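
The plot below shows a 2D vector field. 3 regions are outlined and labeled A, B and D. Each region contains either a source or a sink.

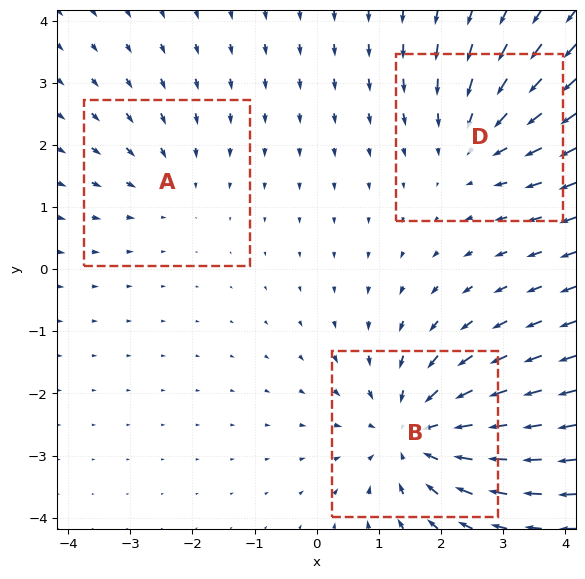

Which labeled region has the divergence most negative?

B

Divergence at each region's feature centre — A: about -2, B: about -4, D: about -3. Region B is most negative.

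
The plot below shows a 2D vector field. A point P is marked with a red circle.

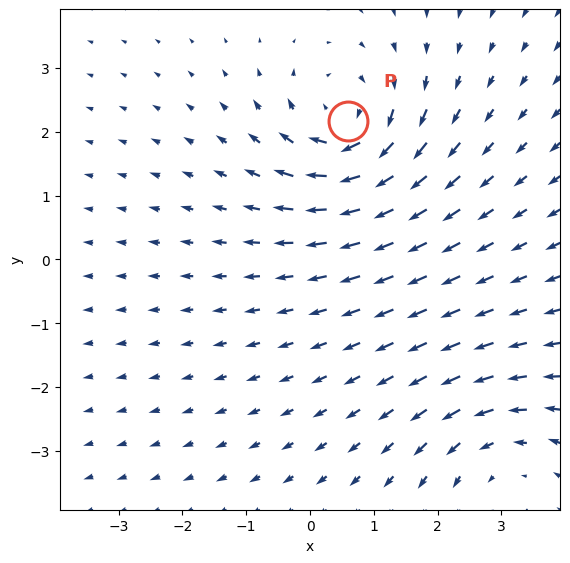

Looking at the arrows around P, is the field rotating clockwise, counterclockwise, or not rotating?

clockwise

Near P at (0.6, 2.2) the arrows circulate clockwise. The curl (z-component) there is about -5; negative curl means clockwise rotation.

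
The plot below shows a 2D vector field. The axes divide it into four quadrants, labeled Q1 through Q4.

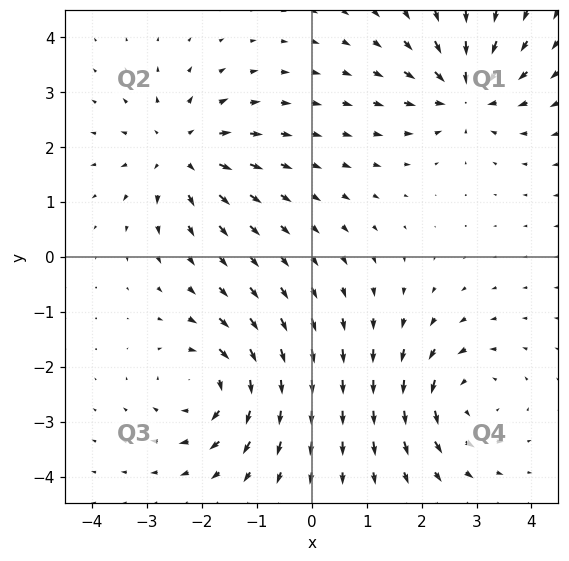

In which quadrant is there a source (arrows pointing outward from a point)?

The source sits at approximately (-2.4, 1.9), which lies in quadrant Q2. The divergence there is about +5, positive as expected for a source.

Q2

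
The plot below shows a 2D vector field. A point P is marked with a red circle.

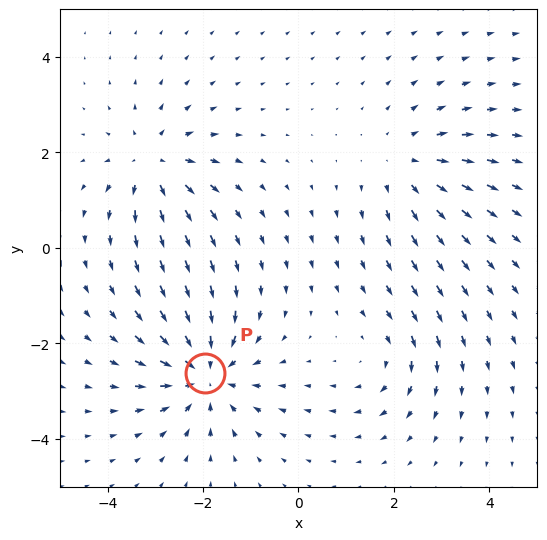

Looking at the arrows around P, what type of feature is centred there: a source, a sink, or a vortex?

At P (-1.9, -2.6) the arrows converge inward. Divergence about -5, curl ≈0 — negative divergence with near-zero curl is a sink.

sink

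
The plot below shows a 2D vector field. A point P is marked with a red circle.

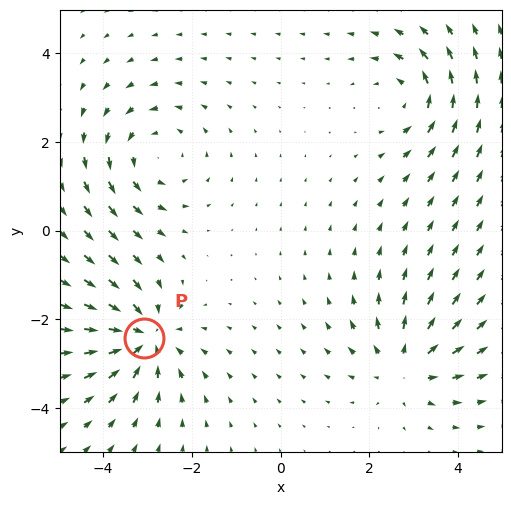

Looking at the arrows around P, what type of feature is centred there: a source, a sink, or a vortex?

At P (-3.1, -2.4) the arrows converge inward. Divergence about -5, curl ≈0 — negative divergence with near-zero curl is a sink.

sink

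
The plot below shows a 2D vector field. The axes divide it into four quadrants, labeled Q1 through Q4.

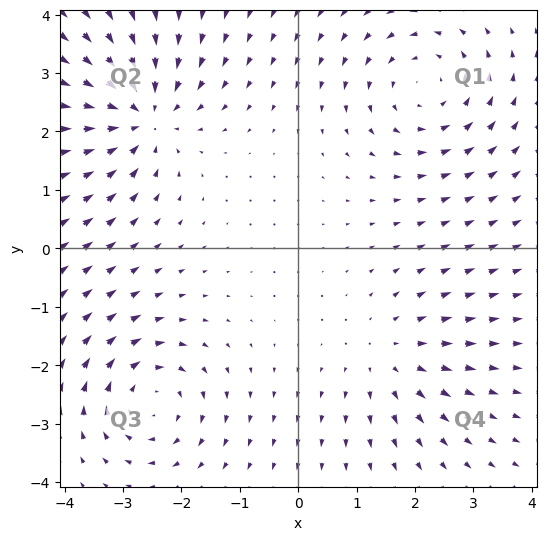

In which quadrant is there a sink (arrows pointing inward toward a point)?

Q2

The sink sits at approximately (-2.7, 2.3), which lies in quadrant Q2. The divergence there is about -5, negative as expected for a sink.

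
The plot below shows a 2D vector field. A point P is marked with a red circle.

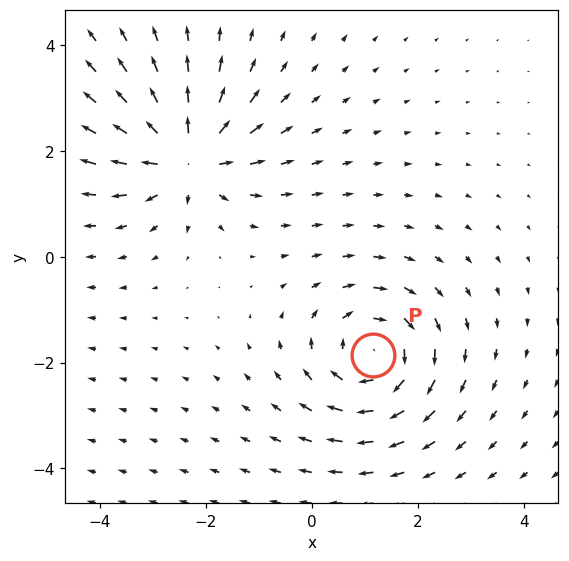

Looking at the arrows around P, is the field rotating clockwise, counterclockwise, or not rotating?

Near P at (1.1, -1.9) the arrows circulate clockwise. The curl (z-component) there is about -3; negative curl means clockwise rotation.

clockwise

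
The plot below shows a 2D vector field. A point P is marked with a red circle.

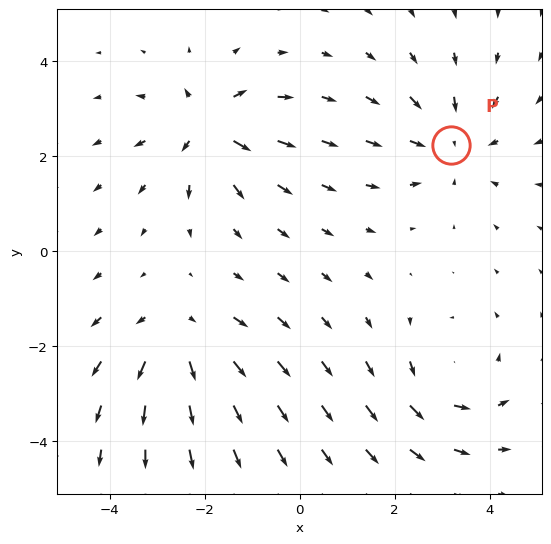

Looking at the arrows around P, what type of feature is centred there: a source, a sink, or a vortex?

At P (3.2, 2.2) the arrows converge inward. Divergence about -3, curl ≈0 — negative divergence with near-zero curl is a sink.

sink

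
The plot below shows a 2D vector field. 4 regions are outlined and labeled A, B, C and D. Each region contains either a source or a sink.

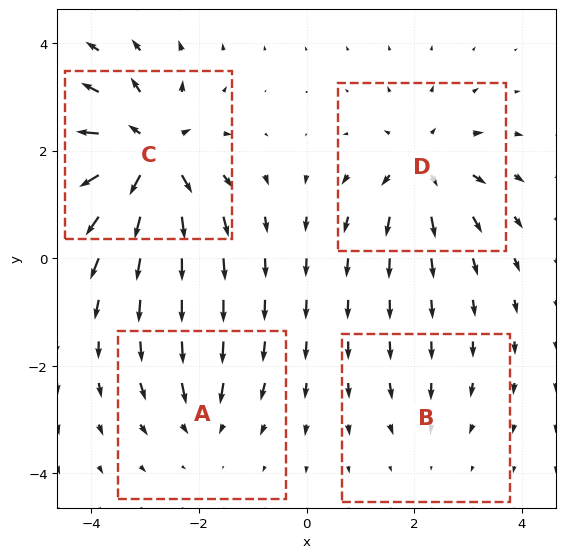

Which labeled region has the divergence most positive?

Divergence at each region's feature centre — A: about -4, B: about -2, C: about +9, D: about +5. Region C is most positive.

C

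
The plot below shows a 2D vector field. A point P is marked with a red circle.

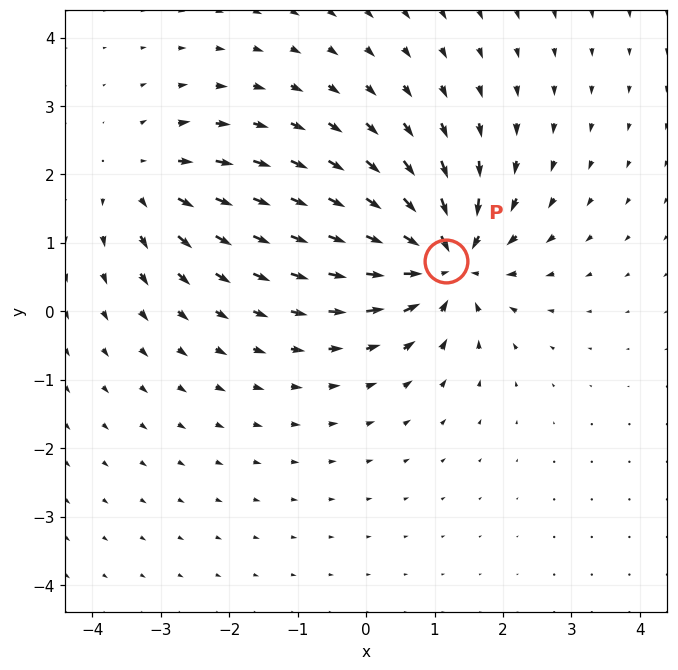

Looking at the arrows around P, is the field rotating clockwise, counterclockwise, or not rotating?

Near P at (1.2, 0.7) the arrows show no circulation. The curl there is ≈0.

not rotating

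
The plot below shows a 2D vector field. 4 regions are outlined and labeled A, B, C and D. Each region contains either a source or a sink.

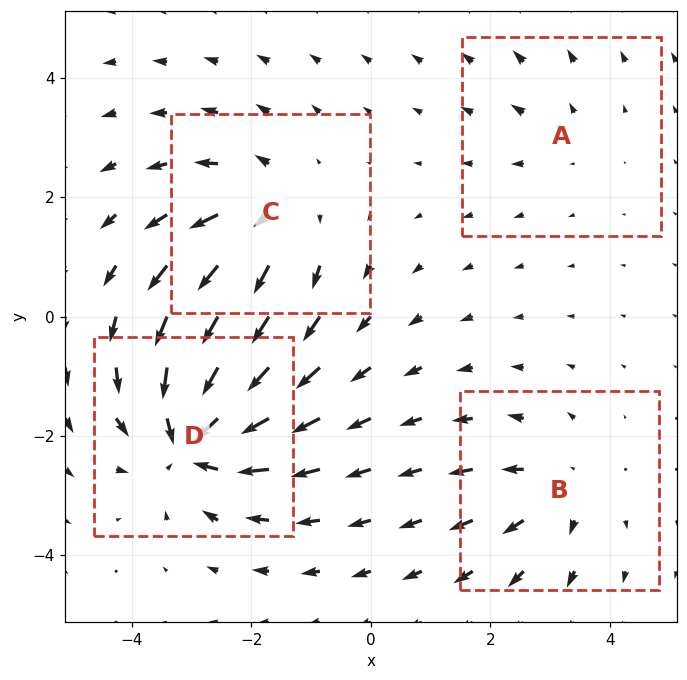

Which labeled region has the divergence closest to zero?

Divergence at each region's feature centre — A: about +2, B: about +3, C: about +5, D: about -7. Region A is closest to zero.

A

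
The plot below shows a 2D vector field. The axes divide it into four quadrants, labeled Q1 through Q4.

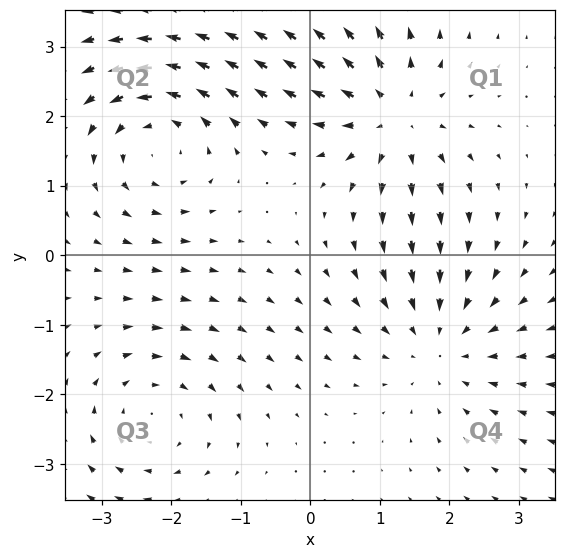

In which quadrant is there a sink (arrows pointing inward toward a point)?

Q4

The sink sits at approximately (1.9, -1.3), which lies in quadrant Q4. The divergence there is about -3, negative as expected for a sink.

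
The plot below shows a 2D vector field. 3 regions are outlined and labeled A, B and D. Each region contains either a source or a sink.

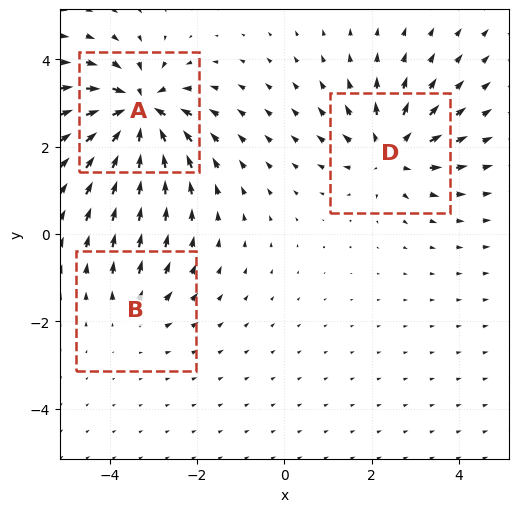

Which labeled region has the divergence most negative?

Divergence at each region's feature centre — A: about -6, B: about +2, D: about +4. Region A is most negative.

A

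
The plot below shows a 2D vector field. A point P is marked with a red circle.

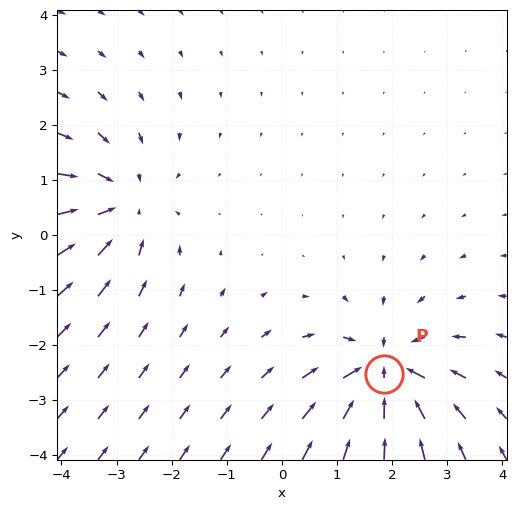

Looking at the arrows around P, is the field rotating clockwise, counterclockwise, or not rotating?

Near P at (1.9, -2.5) the arrows show no circulation. The curl there is ≈0.

not rotating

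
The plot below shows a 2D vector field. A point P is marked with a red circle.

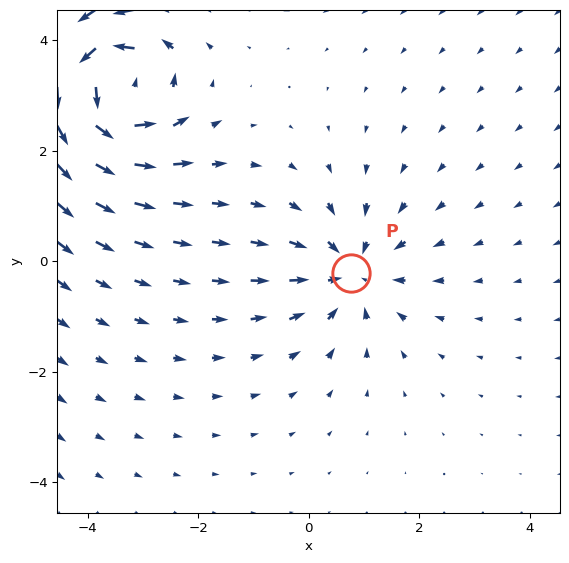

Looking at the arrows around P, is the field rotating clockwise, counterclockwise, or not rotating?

Near P at (0.8, -0.2) the arrows show no circulation. The curl there is ≈0.

not rotating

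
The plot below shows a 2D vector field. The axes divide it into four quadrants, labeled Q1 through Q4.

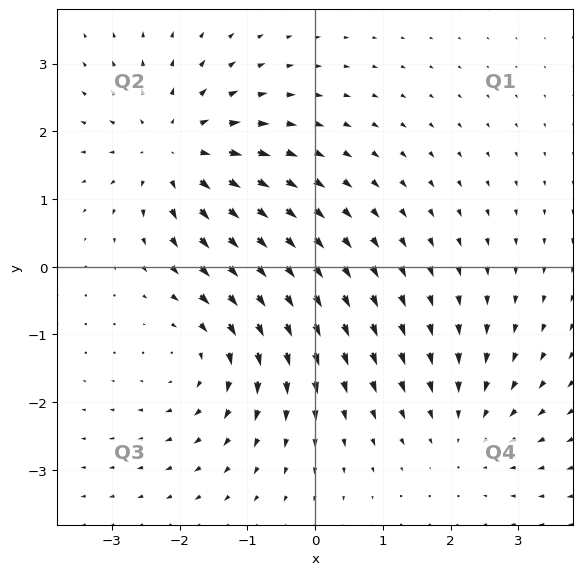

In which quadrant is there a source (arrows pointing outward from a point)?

Q2

The source sits at approximately (-2.0, 1.7), which lies in quadrant Q2. The divergence there is about +5, positive as expected for a source.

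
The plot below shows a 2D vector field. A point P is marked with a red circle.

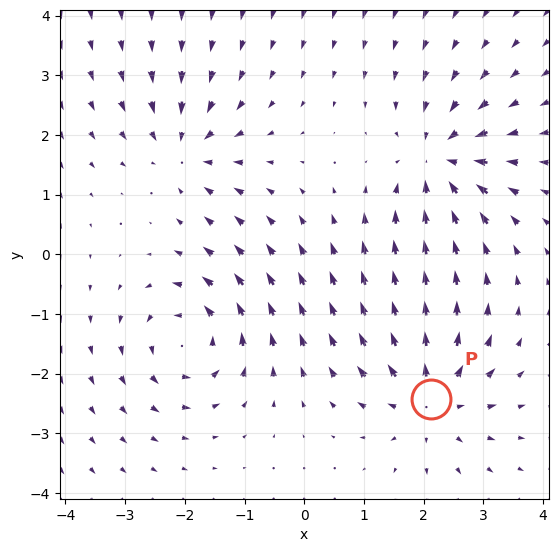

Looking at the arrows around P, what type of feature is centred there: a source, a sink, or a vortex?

source

At P (2.1, -2.4) the arrows spread outward. Divergence about +6, curl ≈0 — positive divergence with near-zero curl is a source.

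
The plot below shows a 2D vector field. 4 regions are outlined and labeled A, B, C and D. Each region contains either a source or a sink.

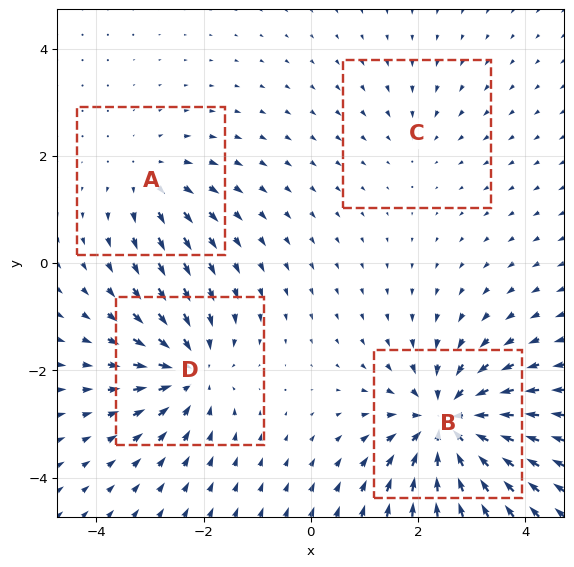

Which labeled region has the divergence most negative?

Divergence at each region's feature centre — A: about +4, B: about -8, C: about -2, D: about -5. Region B is most negative.

B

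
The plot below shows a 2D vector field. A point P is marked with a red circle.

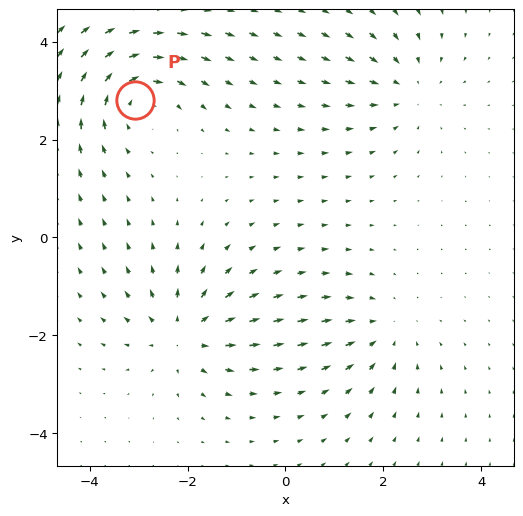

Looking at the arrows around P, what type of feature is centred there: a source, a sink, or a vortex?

At P (-3.1, 2.8) the arrows circulate clockwise. Divergence ≈0, curl about -5 — near-zero divergence with nonzero curl is a vortex.

vortex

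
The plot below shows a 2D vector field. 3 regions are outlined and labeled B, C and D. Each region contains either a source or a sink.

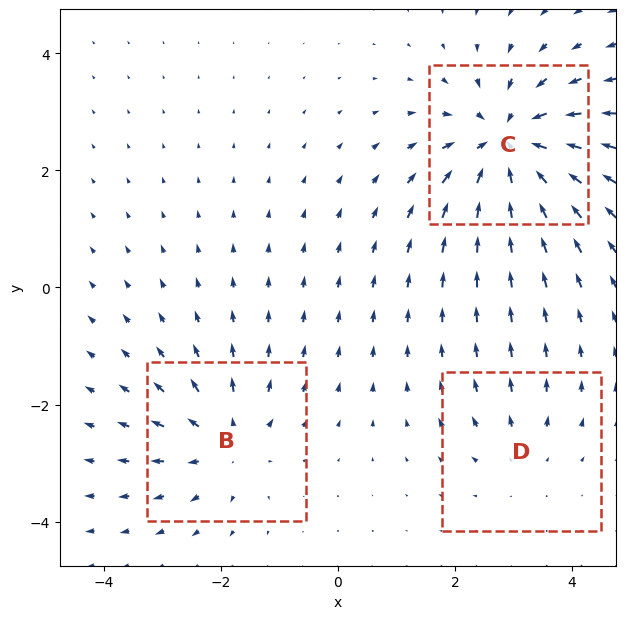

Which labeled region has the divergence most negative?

C

Divergence at each region's feature centre — B: about +3, C: about -5, D: about +2. Region C is most negative.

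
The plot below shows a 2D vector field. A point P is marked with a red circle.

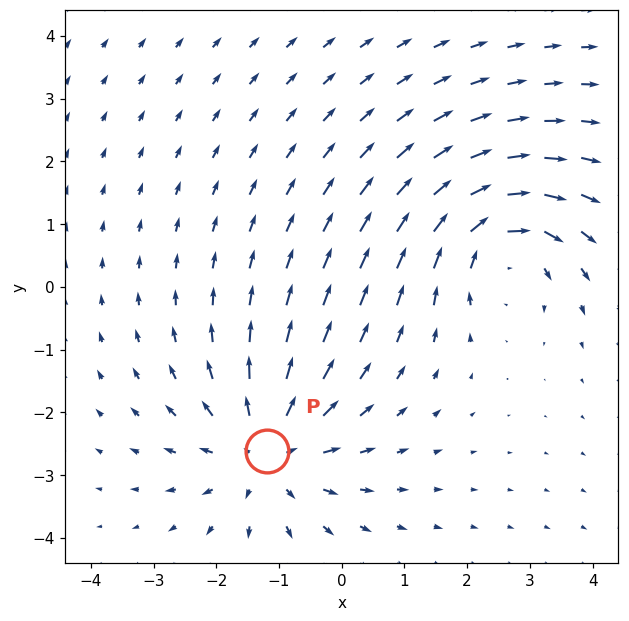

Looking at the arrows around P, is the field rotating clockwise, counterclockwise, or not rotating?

Near P at (-1.2, -2.6) the arrows show no circulation. The curl there is ≈0.

not rotating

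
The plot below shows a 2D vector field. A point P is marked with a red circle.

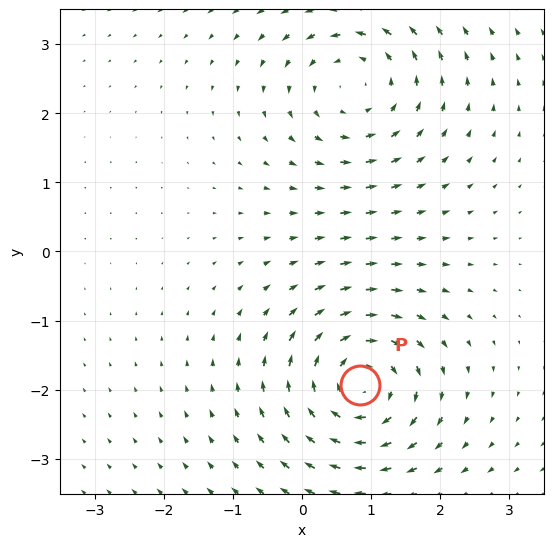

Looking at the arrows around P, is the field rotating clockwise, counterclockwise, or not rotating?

Near P at (0.8, -1.9) the arrows circulate clockwise. The curl (z-component) there is about -7; negative curl means clockwise rotation.

clockwise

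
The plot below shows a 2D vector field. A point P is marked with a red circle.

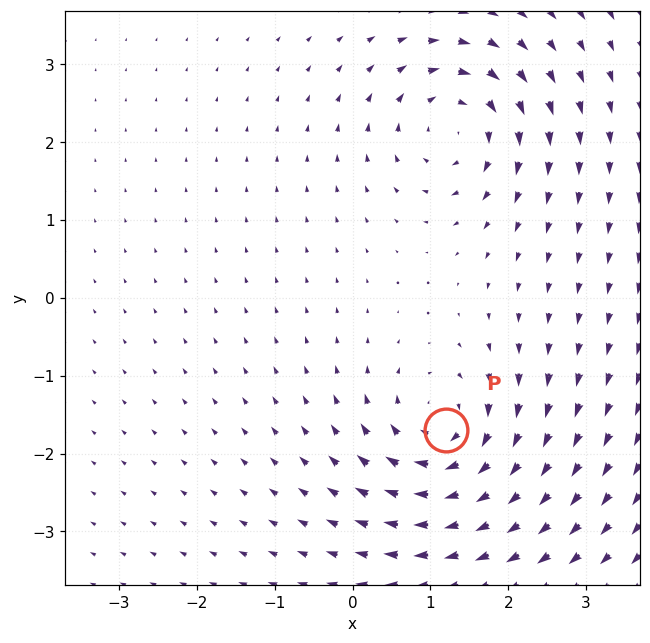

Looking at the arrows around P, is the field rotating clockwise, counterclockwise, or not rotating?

clockwise

Near P at (1.2, -1.7) the arrows circulate clockwise. The curl (z-component) there is about -5; negative curl means clockwise rotation.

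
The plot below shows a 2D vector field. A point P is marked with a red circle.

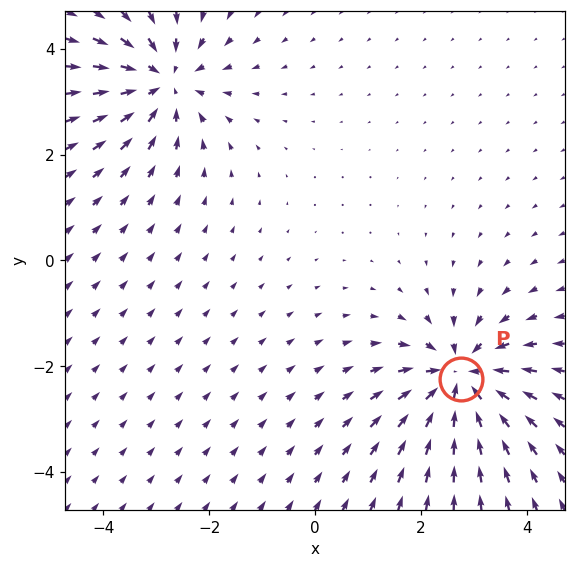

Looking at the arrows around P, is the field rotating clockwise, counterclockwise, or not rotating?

Near P at (2.8, -2.2) the arrows show no circulation. The curl there is ≈0.

not rotating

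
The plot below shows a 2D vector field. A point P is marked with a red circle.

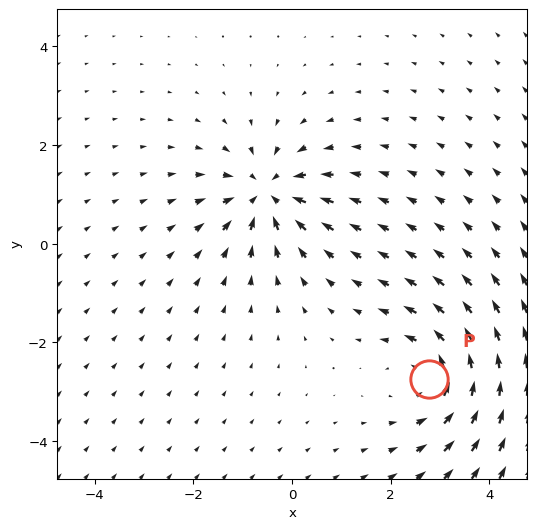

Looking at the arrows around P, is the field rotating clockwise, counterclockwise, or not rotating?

Near P at (2.8, -2.7) the arrows circulate counterclockwise. The curl (z-component) there is about +4; positive curl means counterclockwise rotation.

counterclockwise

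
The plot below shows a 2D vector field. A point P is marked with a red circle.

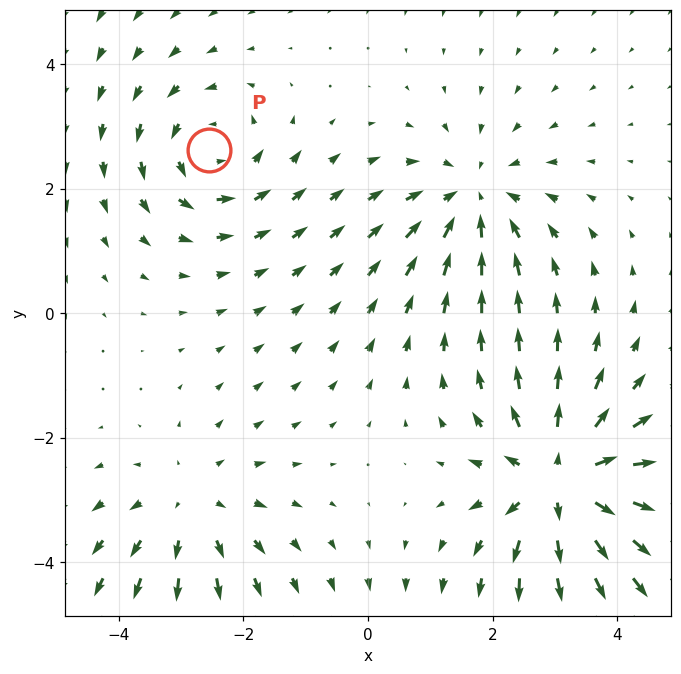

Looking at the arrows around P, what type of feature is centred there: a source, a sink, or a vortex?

vortex

At P (-2.6, 2.6) the arrows circulate counterclockwise. Divergence ≈0, curl about +3 — near-zero divergence with nonzero curl is a vortex.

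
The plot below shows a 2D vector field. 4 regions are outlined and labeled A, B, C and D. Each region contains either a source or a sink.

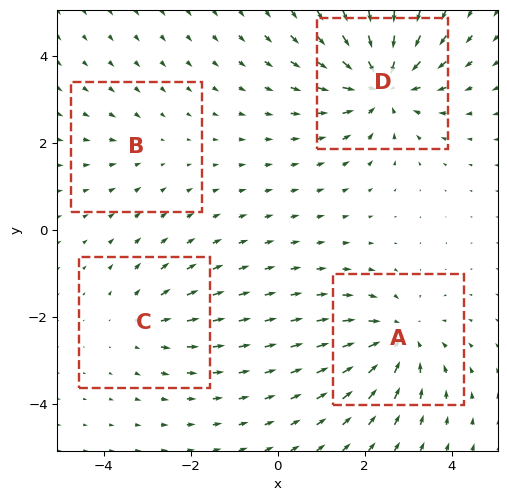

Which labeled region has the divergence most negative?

D

Divergence at each region's feature centre — A: about -5, B: about -2, C: about +3, D: about -6. Region D is most negative.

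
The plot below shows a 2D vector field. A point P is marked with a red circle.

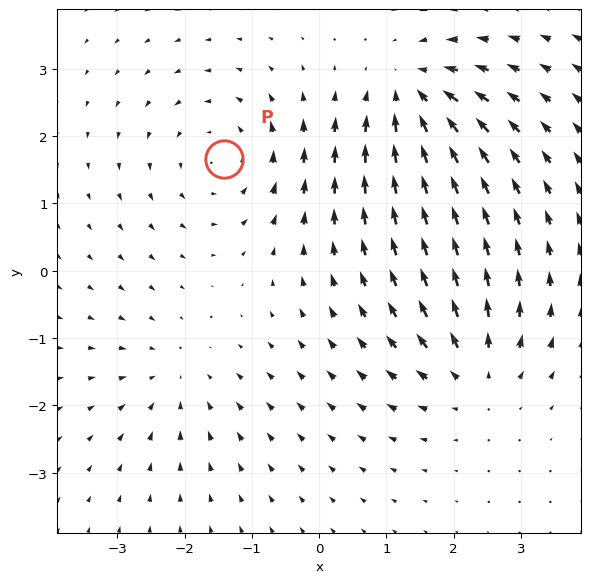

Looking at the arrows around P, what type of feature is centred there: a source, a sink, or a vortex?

vortex

At P (-1.4, 1.7) the arrows circulate counterclockwise. Divergence ≈0, curl about +4 — near-zero divergence with nonzero curl is a vortex.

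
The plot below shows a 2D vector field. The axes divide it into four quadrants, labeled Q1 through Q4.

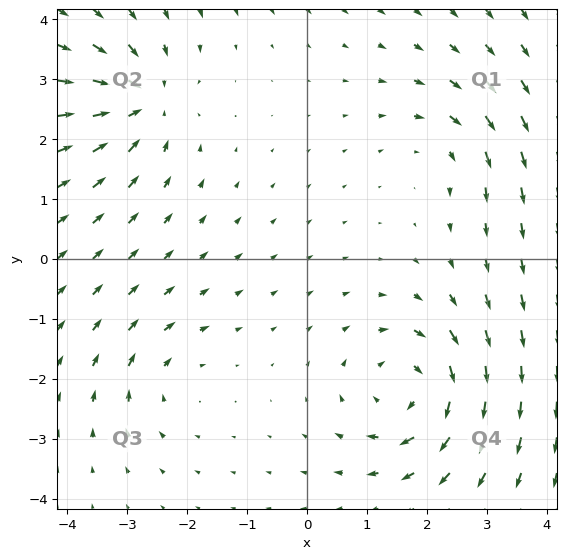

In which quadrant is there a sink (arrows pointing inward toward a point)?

Q2

The sink sits at approximately (-2.8, 2.6), which lies in quadrant Q2. The divergence there is about -5, negative as expected for a sink.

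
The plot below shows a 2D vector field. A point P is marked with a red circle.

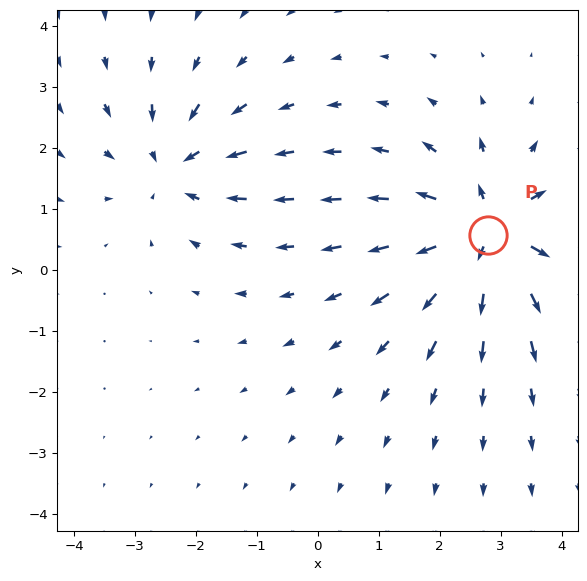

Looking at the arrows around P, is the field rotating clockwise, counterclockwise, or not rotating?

not rotating

Near P at (2.8, 0.6) the arrows show no circulation. The curl there is ≈0.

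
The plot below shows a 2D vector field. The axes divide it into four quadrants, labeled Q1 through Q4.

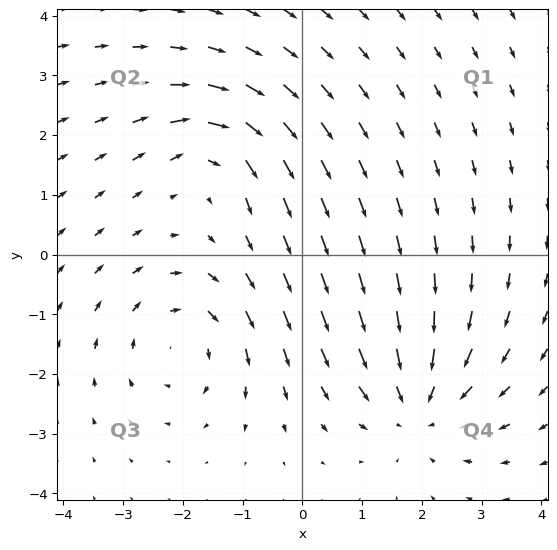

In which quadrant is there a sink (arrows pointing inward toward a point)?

Q4

The sink sits at approximately (1.9, -2.5), which lies in quadrant Q4. The divergence there is about -4, negative as expected for a sink.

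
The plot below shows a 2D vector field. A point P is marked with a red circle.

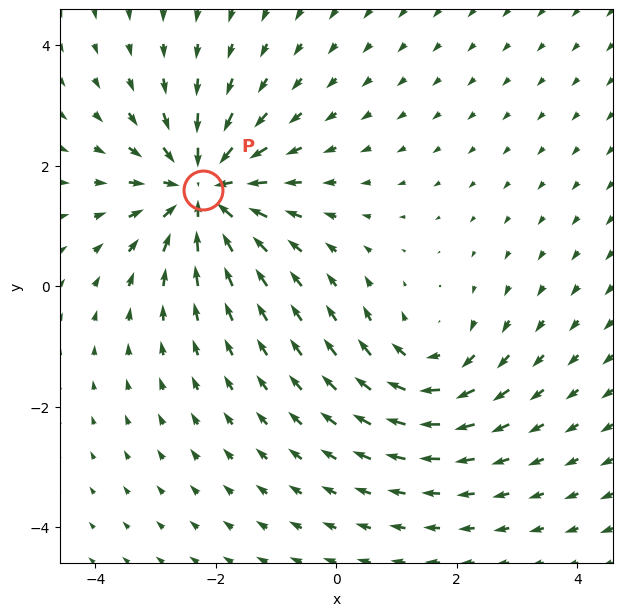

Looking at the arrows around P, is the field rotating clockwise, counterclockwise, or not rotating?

Near P at (-2.2, 1.6) the arrows show no circulation. The curl there is ≈0.

not rotating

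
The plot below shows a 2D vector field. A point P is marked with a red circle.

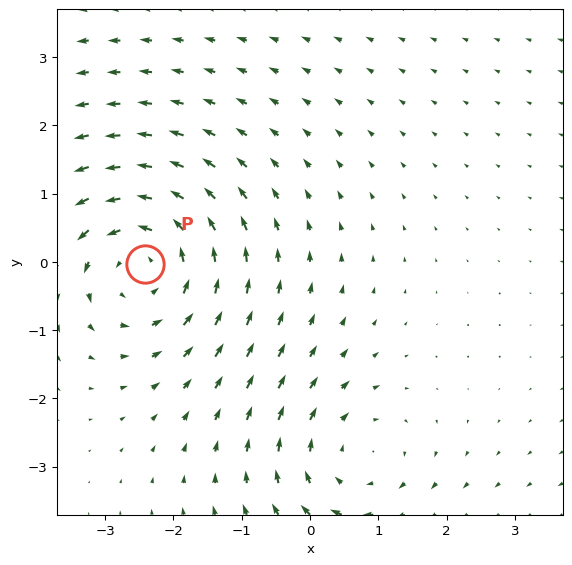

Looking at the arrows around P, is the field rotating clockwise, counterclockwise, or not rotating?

counterclockwise

Near P at (-2.4, -0.0) the arrows circulate counterclockwise. The curl (z-component) there is about +4; positive curl means counterclockwise rotation.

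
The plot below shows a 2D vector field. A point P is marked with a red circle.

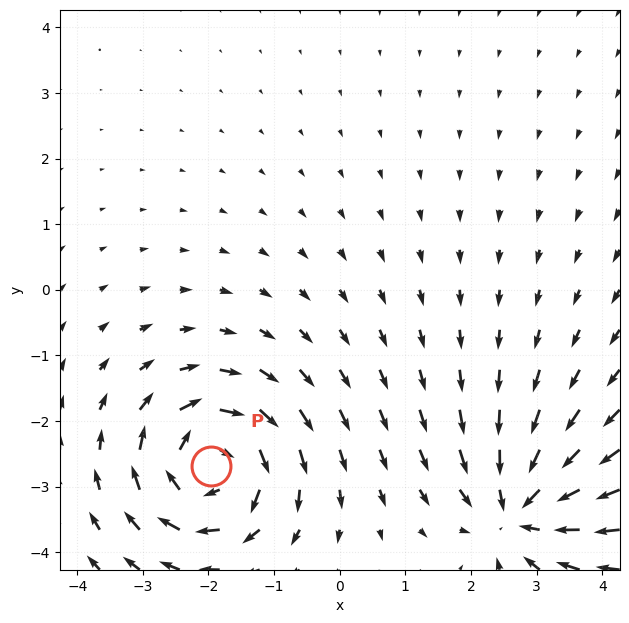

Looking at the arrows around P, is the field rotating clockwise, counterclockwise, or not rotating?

clockwise

Near P at (-2.0, -2.7) the arrows circulate clockwise. The curl (z-component) there is about -6; negative curl means clockwise rotation.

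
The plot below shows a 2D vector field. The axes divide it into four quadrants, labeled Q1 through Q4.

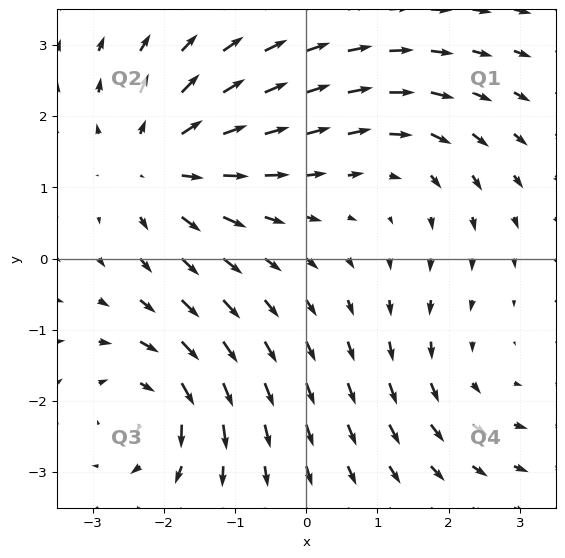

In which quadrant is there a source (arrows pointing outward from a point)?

The source sits at approximately (-2.1, 1.3), which lies in quadrant Q2. The divergence there is about +4, positive as expected for a source.

Q2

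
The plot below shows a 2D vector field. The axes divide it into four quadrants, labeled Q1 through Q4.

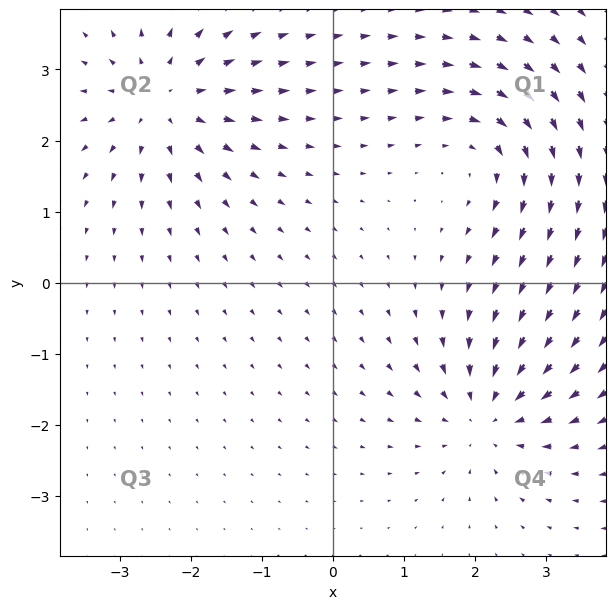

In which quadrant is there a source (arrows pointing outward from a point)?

The source sits at approximately (-2.4, 2.6), which lies in quadrant Q2. The divergence there is about +5, positive as expected for a source.

Q2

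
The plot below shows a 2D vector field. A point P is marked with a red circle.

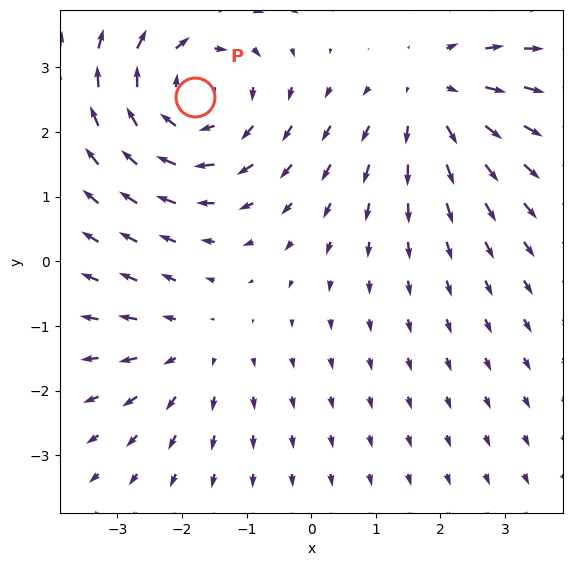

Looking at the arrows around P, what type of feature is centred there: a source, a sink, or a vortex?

vortex

At P (-1.8, 2.5) the arrows circulate clockwise. Divergence ≈0, curl about -4 — near-zero divergence with nonzero curl is a vortex.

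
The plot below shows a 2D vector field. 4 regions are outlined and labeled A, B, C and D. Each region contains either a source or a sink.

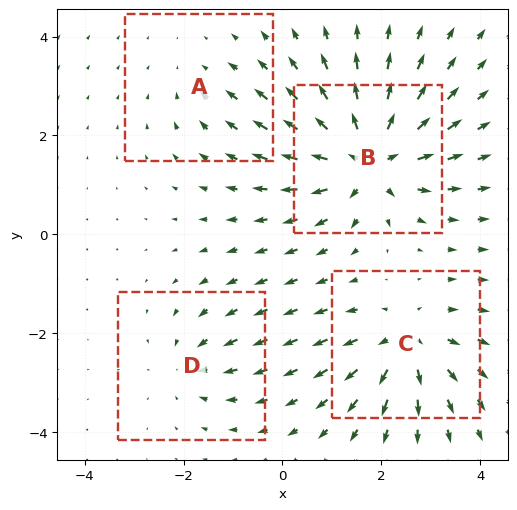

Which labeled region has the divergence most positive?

Divergence at each region's feature centre — A: about -2, B: about +7, C: about +5, D: about -3. Region B is most positive.

B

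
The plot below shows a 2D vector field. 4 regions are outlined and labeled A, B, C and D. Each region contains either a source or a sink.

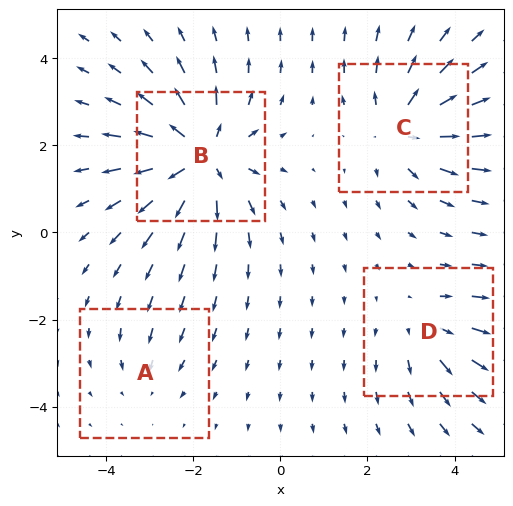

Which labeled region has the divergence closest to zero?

Divergence at each region's feature centre — A: about -2, B: about +7, C: about +5, D: about +3. Region A is closest to zero.

A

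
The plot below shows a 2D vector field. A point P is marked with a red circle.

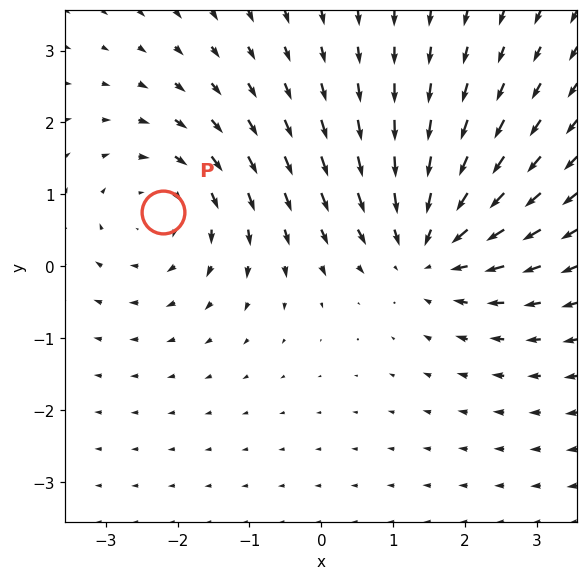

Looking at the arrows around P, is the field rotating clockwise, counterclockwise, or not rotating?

Near P at (-2.2, 0.8) the arrows circulate clockwise. The curl (z-component) there is about -2; negative curl means clockwise rotation.

clockwise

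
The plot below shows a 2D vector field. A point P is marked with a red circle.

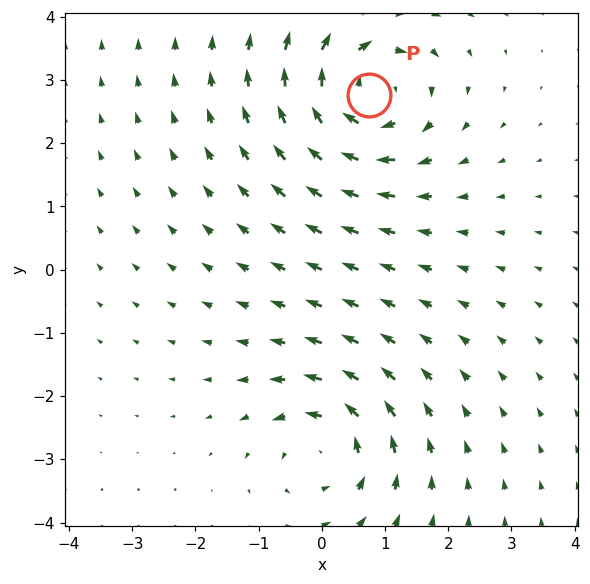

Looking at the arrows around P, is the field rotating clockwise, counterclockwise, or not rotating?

Near P at (0.8, 2.8) the arrows circulate clockwise. The curl (z-component) there is about -5; negative curl means clockwise rotation.

clockwise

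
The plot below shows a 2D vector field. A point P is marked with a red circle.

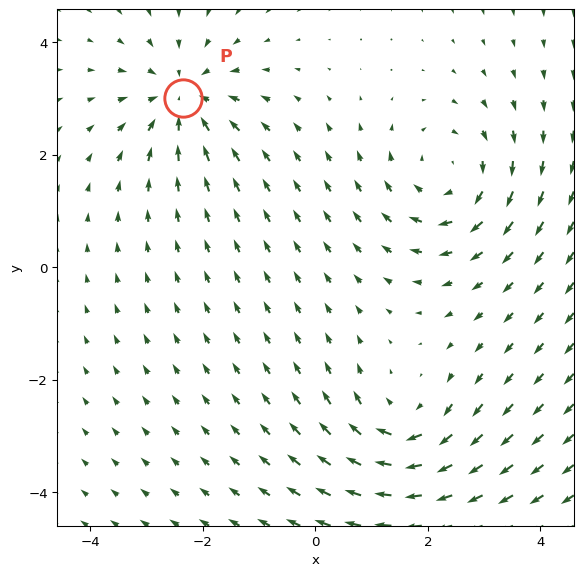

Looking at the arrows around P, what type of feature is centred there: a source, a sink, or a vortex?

sink

At P (-2.4, 3.0) the arrows converge inward. Divergence about -5, curl ≈0 — negative divergence with near-zero curl is a sink.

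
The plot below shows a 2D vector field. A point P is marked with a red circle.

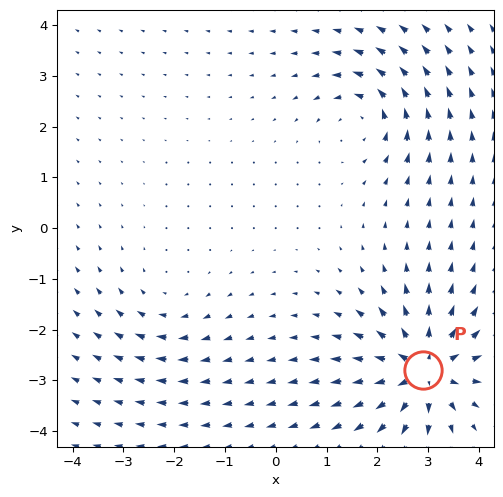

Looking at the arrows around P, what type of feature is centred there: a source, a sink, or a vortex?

source

At P (2.9, -2.8) the arrows spread outward. Divergence about +7, curl ≈0 — positive divergence with near-zero curl is a source.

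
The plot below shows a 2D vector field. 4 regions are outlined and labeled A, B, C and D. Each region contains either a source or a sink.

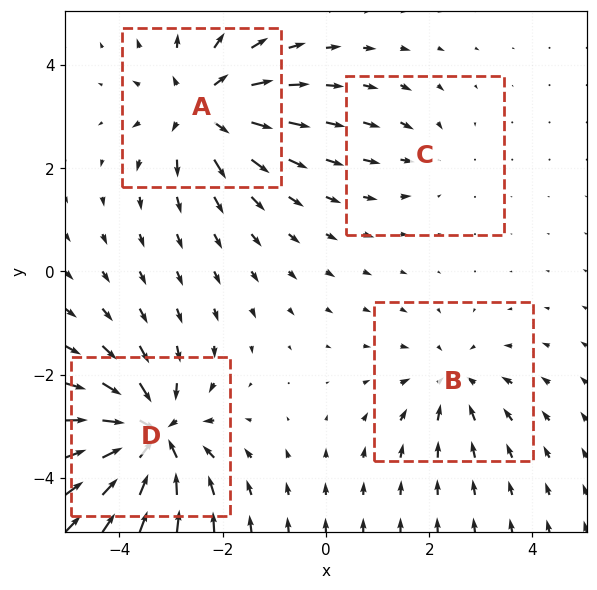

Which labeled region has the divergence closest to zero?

Divergence at each region's feature centre — A: about +5, B: about -4, C: about -2, D: about -7. Region C is closest to zero.

C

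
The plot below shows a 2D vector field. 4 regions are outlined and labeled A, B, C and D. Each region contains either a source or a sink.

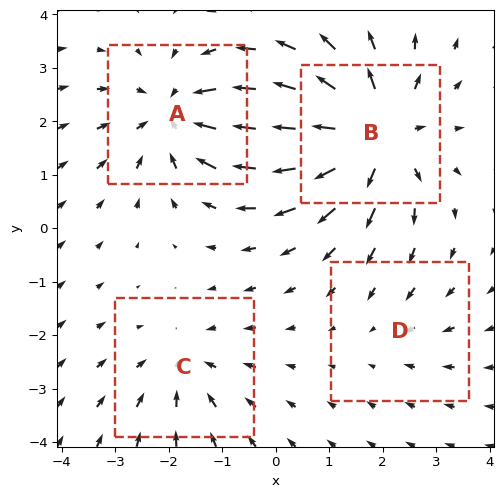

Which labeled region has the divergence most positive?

Divergence at each region's feature centre — A: about -5, B: about +6, C: about -3, D: about -2. Region B is most positive.

B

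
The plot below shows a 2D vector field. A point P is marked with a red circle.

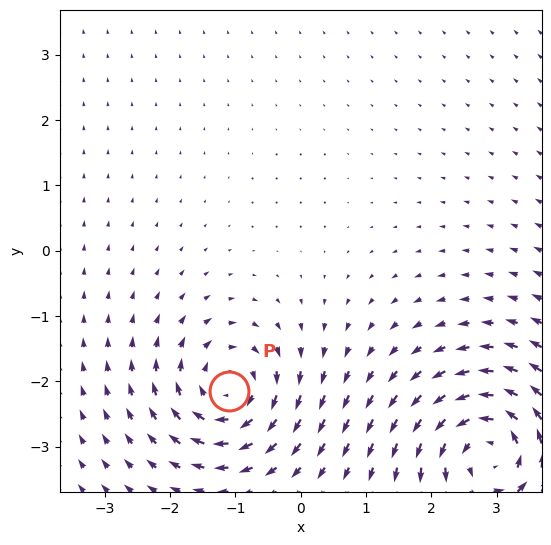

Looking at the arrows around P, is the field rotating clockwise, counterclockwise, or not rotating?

Near P at (-1.1, -2.1) the arrows circulate clockwise. The curl (z-component) there is about -5; negative curl means clockwise rotation.

clockwise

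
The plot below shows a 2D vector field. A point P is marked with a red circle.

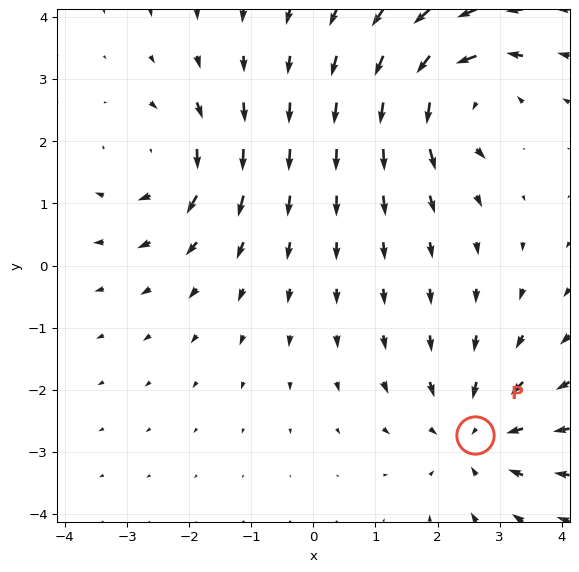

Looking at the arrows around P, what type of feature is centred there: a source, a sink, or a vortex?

sink

At P (2.6, -2.7) the arrows converge inward. Divergence about -3, curl ≈0 — negative divergence with near-zero curl is a sink.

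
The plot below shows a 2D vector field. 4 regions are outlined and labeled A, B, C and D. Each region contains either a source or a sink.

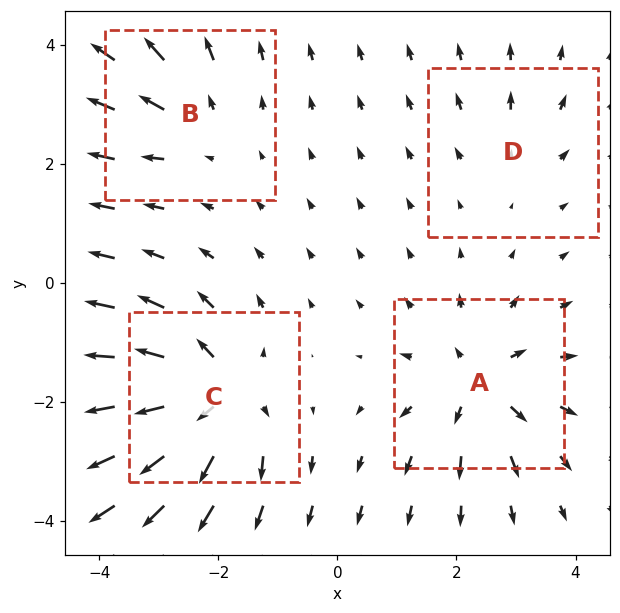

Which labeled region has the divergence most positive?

C

Divergence at each region's feature centre — A: about +6, B: about +4, C: about +8, D: about +2. Region C is most positive.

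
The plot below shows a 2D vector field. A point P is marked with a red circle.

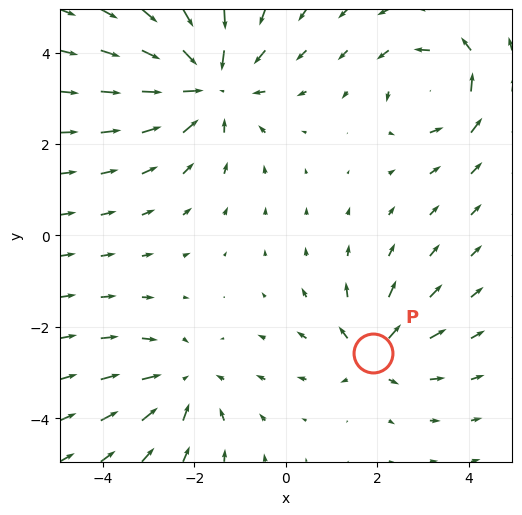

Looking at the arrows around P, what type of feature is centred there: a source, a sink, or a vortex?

At P (1.9, -2.6) the arrows spread outward. Divergence about +4, curl ≈0 — positive divergence with near-zero curl is a source.

source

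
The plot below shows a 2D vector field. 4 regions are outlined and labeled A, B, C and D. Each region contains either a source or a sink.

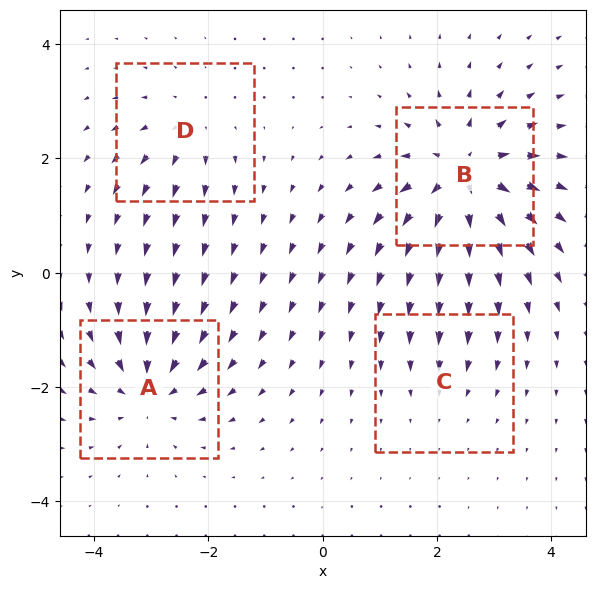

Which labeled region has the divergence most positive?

Divergence at each region's feature centre — A: about -6, B: about +8, C: about -2, D: about +4. Region B is most positive.

B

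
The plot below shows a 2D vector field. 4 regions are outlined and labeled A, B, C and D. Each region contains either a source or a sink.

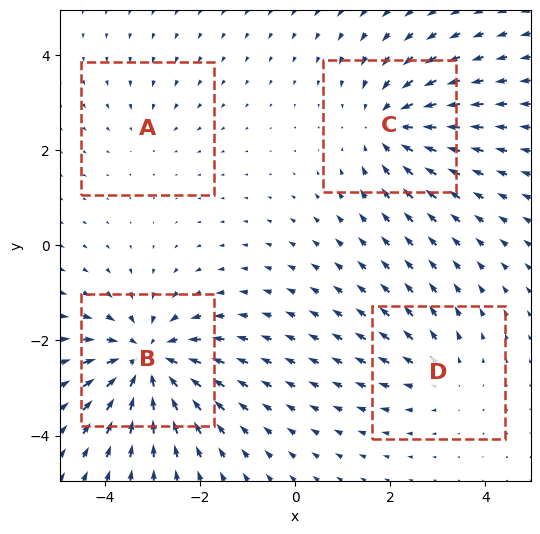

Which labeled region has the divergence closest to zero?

A

Divergence at each region's feature centre — A: about -2, B: about -7, C: about -5, D: about +3. Region A is closest to zero.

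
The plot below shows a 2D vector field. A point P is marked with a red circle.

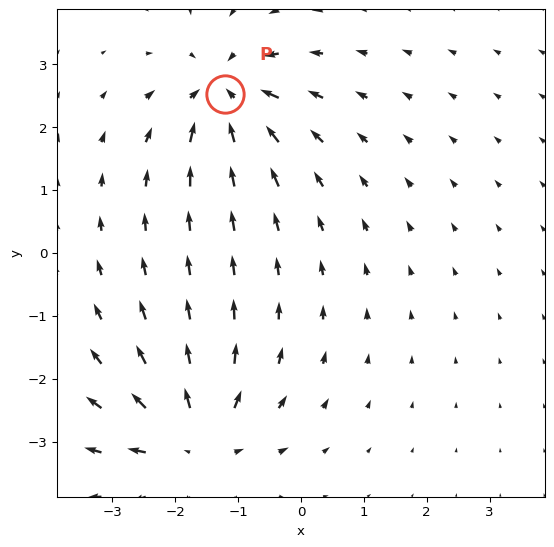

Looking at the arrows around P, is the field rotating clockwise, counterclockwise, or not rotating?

not rotating

Near P at (-1.2, 2.5) the arrows show no circulation. The curl there is ≈0.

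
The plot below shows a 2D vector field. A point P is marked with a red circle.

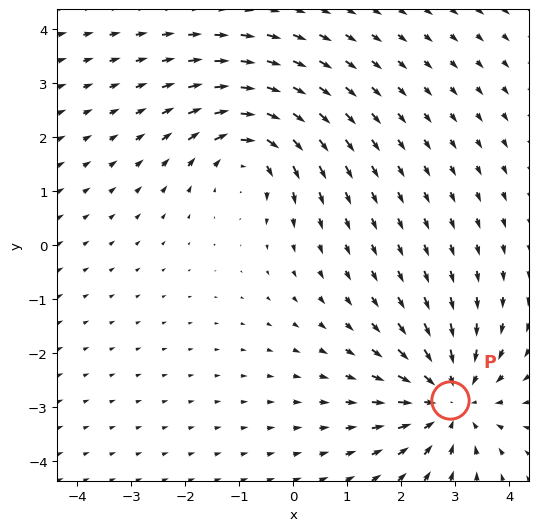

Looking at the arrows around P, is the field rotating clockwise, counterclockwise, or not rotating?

not rotating

Near P at (2.9, -2.9) the arrows show no circulation. The curl there is ≈0.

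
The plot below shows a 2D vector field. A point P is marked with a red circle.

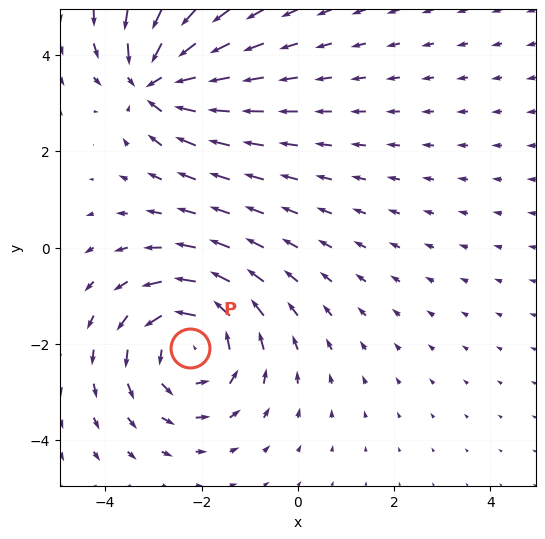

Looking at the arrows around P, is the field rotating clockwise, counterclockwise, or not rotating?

Near P at (-2.2, -2.1) the arrows circulate counterclockwise. The curl (z-component) there is about +3; positive curl means counterclockwise rotation.

counterclockwise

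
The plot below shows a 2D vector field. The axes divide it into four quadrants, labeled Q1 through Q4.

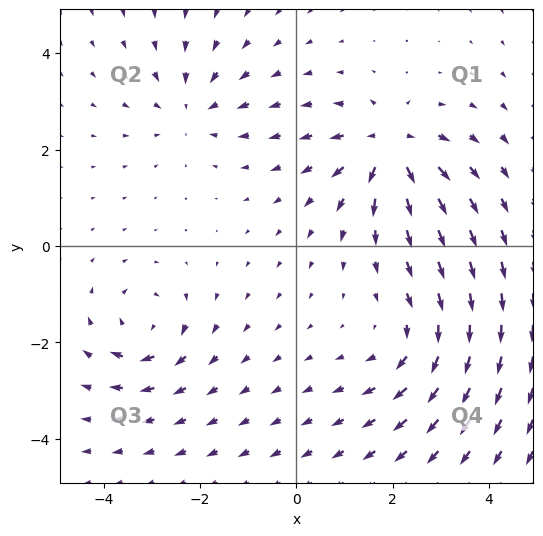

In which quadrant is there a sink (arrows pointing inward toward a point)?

The sink sits at approximately (-2.2, 2.8), which lies in quadrant Q2. The divergence there is about -3, negative as expected for a sink.

Q2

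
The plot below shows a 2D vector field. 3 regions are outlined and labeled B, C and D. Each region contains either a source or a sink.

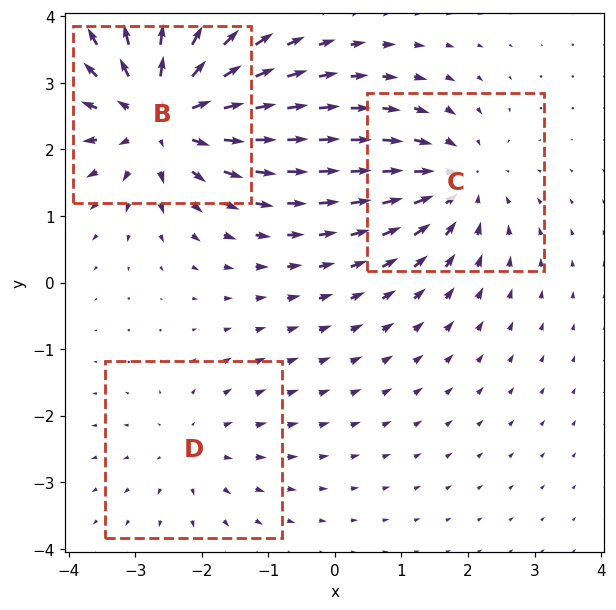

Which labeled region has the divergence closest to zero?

Divergence at each region's feature centre — B: about +5, C: about -3, D: about +2. Region D is closest to zero.

D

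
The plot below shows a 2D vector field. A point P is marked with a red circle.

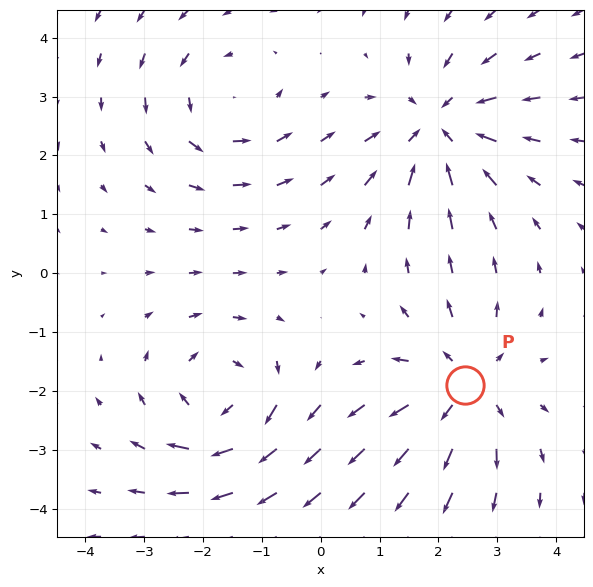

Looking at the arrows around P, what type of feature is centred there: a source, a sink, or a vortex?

At P (2.4, -1.9) the arrows spread outward. Divergence about +5, curl ≈0 — positive divergence with near-zero curl is a source.

source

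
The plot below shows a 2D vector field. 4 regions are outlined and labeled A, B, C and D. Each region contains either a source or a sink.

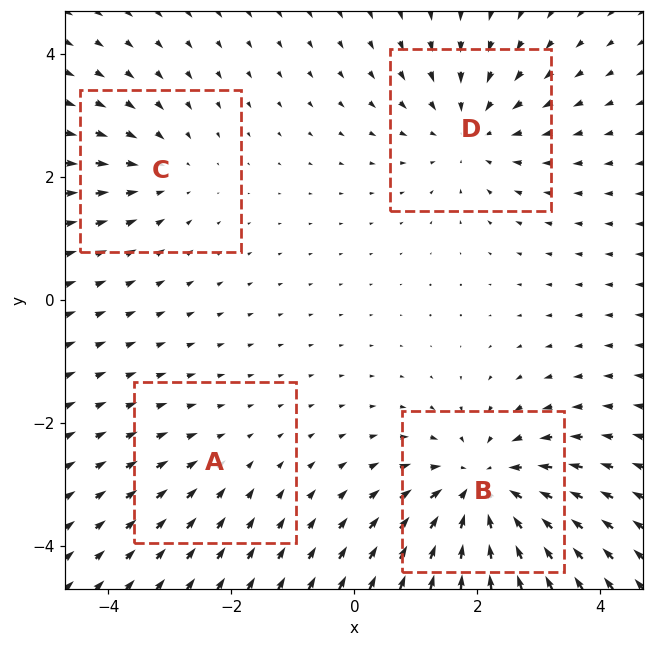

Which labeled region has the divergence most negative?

B

Divergence at each region's feature centre — A: about -2, B: about -6, C: about -3, D: about -4. Region B is most negative.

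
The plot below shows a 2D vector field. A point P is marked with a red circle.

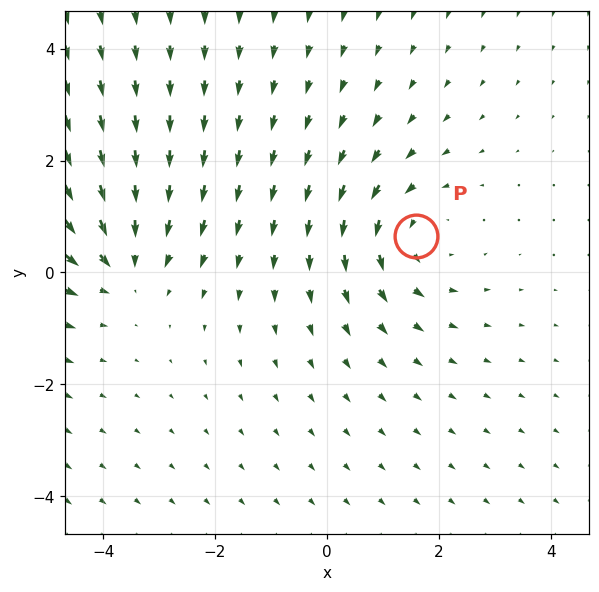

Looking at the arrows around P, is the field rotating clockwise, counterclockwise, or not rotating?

Near P at (1.6, 0.6) the arrows circulate counterclockwise. The curl (z-component) there is about +3; positive curl means counterclockwise rotation.

counterclockwise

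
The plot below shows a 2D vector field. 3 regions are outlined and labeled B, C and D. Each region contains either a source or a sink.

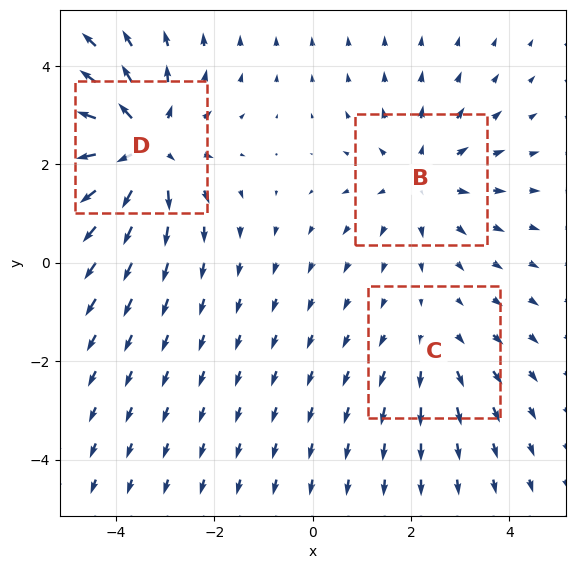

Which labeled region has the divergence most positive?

D

Divergence at each region's feature centre — B: about +3, C: about +2, D: about +4. Region D is most positive.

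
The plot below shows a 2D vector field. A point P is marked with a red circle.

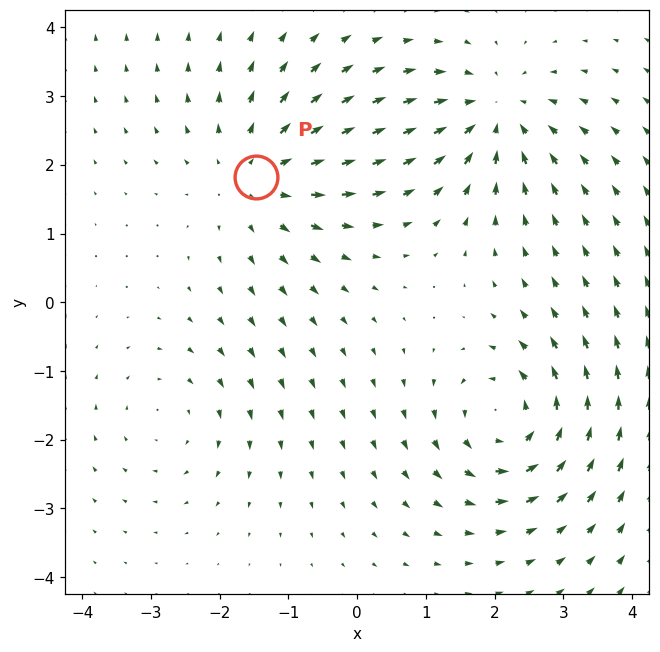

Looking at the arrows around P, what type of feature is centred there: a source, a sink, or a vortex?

source

At P (-1.5, 1.8) the arrows spread outward. Divergence about +3, curl ≈0 — positive divergence with near-zero curl is a source.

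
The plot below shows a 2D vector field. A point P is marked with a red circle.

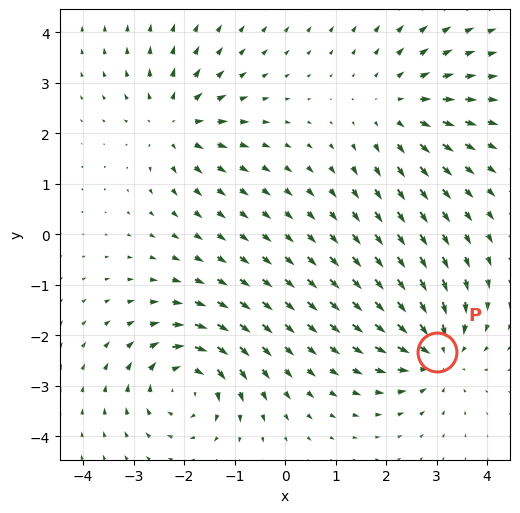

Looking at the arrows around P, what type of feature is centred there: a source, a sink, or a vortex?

sink

At P (3.0, -2.3) the arrows converge inward. Divergence about -5, curl ≈0 — negative divergence with near-zero curl is a sink.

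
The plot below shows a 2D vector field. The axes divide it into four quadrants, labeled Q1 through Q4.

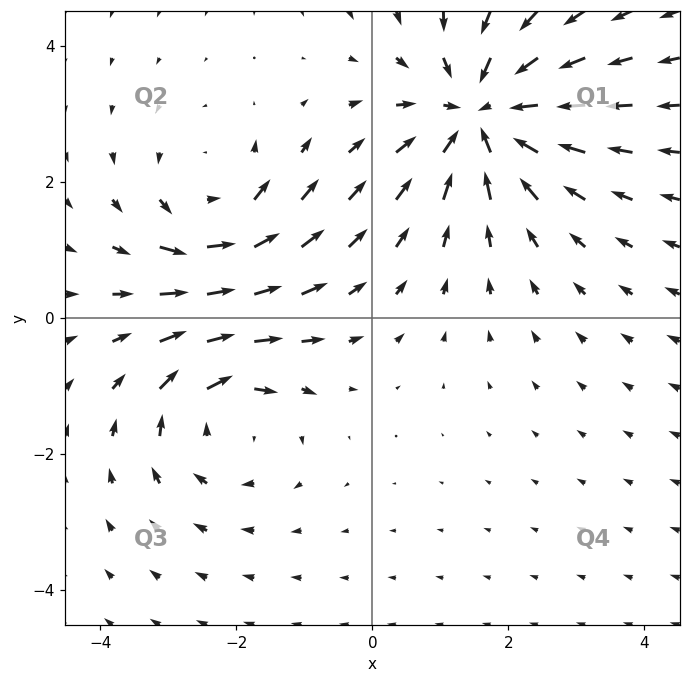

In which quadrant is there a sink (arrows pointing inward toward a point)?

The sink sits at approximately (1.6, 3.0), which lies in quadrant Q1. The divergence there is about -4, negative as expected for a sink.

Q1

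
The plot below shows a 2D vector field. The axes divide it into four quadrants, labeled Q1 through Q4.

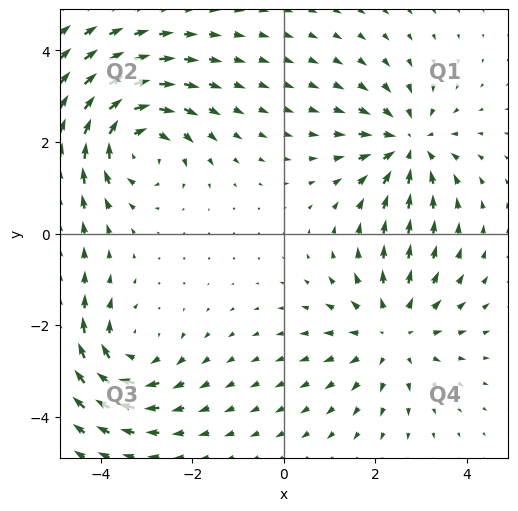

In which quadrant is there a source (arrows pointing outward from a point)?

Q4

The source sits at approximately (2.4, -2.2), which lies in quadrant Q4. The divergence there is about +3, positive as expected for a source.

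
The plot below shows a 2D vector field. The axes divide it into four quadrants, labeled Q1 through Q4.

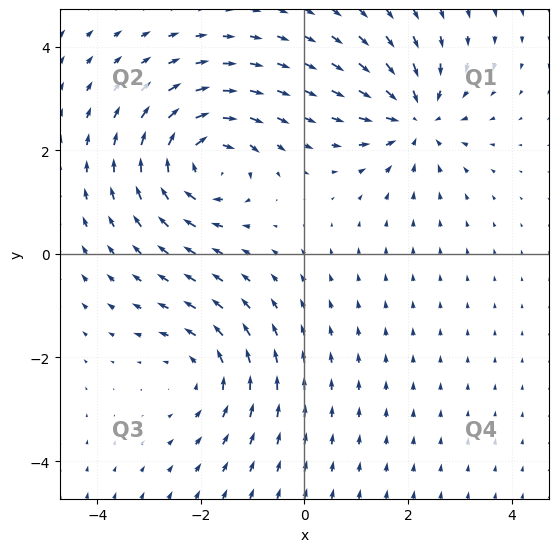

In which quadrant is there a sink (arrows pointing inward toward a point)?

Q1

The sink sits at approximately (2.1, 2.6), which lies in quadrant Q1. The divergence there is about -3, negative as expected for a sink.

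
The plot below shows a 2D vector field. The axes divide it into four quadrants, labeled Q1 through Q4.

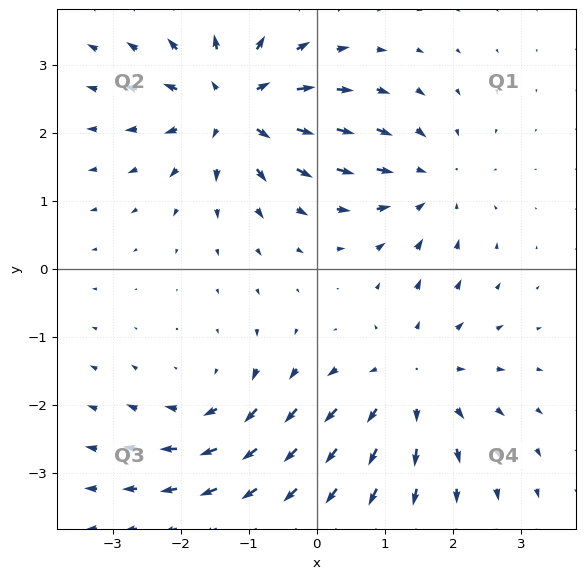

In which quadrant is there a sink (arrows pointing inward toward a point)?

The sink sits at approximately (1.6, 1.3), which lies in quadrant Q1. The divergence there is about -3, negative as expected for a sink.

Q1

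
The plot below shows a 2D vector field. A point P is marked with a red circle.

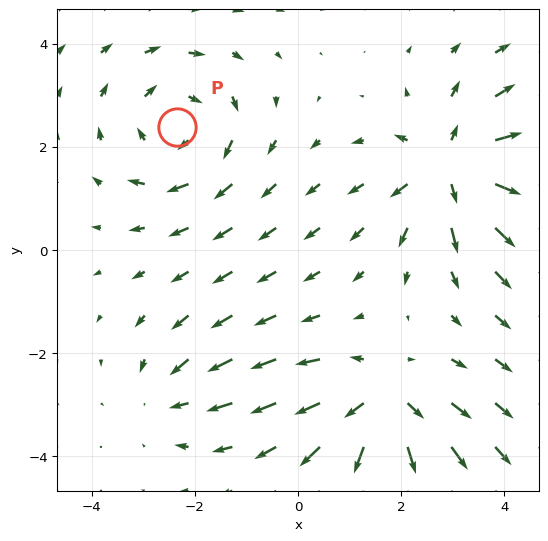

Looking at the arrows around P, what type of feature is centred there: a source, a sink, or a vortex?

vortex

At P (-2.4, 2.4) the arrows circulate clockwise. Divergence ≈0, curl about -4 — near-zero divergence with nonzero curl is a vortex.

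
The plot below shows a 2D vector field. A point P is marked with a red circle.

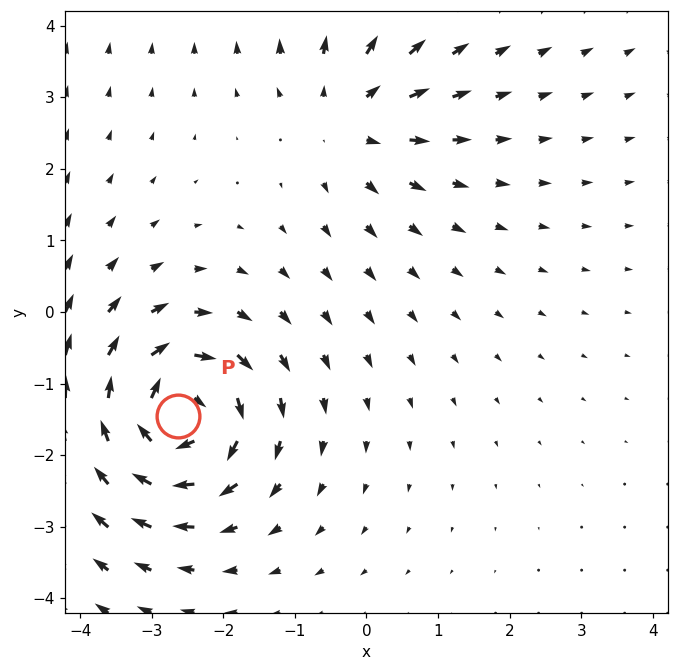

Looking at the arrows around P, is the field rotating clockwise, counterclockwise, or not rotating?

Near P at (-2.6, -1.5) the arrows circulate clockwise. The curl (z-component) there is about -7; negative curl means clockwise rotation.

clockwise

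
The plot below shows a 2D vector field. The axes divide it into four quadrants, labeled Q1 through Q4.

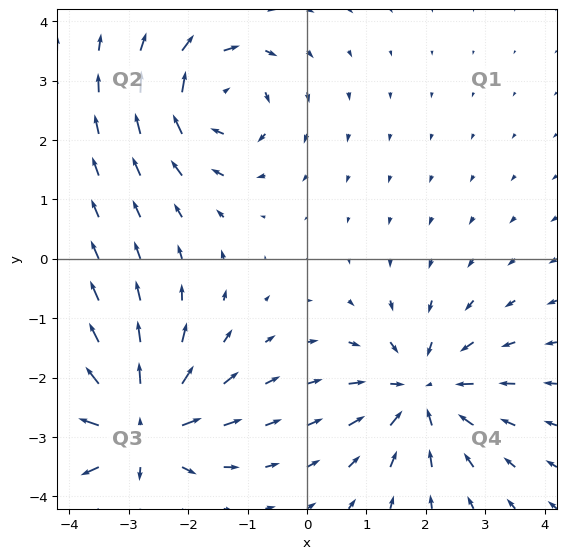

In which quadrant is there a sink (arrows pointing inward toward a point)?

The sink sits at approximately (1.9, -2.2), which lies in quadrant Q4. The divergence there is about -3, negative as expected for a sink.

Q4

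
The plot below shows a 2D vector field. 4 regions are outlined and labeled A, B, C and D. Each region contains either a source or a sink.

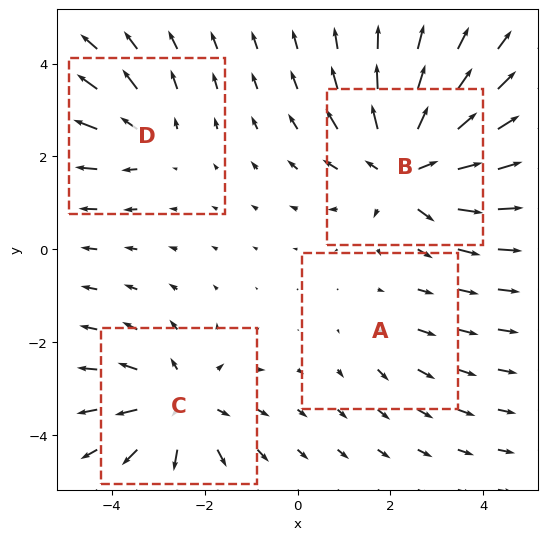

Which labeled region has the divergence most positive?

B

Divergence at each region's feature centre — A: about +2, B: about +7, C: about +5, D: about +3. Region B is most positive.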